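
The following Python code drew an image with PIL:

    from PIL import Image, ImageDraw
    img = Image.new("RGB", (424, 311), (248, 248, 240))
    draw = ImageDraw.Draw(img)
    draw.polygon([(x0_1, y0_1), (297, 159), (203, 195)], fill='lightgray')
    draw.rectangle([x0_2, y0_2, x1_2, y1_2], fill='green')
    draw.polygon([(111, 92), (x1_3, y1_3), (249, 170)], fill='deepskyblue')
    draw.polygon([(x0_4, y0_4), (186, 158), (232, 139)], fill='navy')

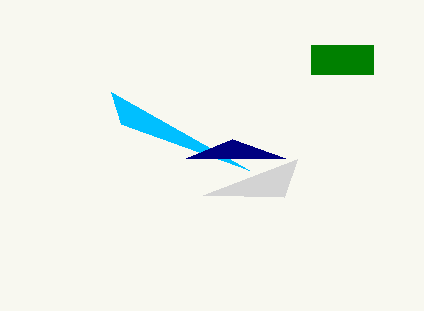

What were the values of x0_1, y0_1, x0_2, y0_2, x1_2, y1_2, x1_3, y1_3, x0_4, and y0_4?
x0_1 = 284
y0_1 = 197
x0_2 = 311
y0_2 = 45
x1_2 = 373
y1_2 = 74
x1_3 = 121
y1_3 = 124
x0_4 = 285
y0_4 = 158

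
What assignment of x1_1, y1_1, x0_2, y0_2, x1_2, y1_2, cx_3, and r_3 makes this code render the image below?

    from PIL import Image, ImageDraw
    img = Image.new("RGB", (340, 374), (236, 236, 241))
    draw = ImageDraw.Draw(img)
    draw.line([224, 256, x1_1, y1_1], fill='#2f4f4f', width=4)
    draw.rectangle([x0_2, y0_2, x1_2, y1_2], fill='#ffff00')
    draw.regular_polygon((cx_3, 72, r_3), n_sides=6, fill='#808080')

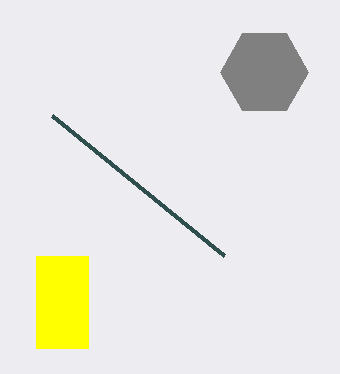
x1_1 = 52, y1_1 = 116, x0_2 = 36, y0_2 = 256, x1_2 = 88, y1_2 = 348, cx_3 = 264, r_3 = 44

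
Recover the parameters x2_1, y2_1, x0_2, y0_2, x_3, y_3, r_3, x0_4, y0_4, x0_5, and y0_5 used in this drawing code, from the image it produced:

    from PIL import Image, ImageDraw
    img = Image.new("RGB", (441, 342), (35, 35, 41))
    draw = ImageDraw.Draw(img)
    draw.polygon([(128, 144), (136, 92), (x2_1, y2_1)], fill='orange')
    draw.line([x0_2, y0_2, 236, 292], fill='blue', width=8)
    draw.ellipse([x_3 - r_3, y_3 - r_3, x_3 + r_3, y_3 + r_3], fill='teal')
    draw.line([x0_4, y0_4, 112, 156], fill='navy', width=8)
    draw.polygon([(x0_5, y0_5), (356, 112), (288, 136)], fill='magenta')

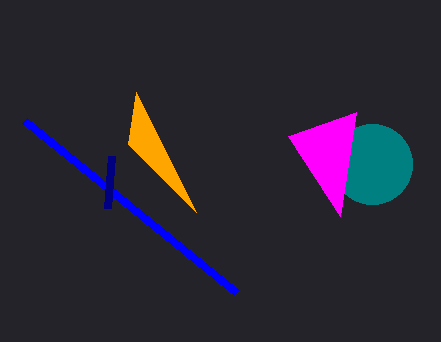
x2_1 = 196
y2_1 = 212
x0_2 = 24
y0_2 = 120
x_3 = 372
y_3 = 164
r_3 = 40
x0_4 = 108
y0_4 = 208
x0_5 = 340
y0_5 = 216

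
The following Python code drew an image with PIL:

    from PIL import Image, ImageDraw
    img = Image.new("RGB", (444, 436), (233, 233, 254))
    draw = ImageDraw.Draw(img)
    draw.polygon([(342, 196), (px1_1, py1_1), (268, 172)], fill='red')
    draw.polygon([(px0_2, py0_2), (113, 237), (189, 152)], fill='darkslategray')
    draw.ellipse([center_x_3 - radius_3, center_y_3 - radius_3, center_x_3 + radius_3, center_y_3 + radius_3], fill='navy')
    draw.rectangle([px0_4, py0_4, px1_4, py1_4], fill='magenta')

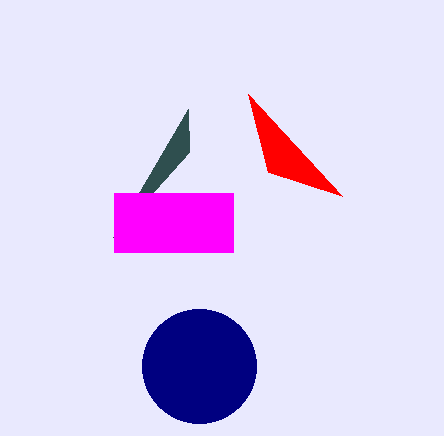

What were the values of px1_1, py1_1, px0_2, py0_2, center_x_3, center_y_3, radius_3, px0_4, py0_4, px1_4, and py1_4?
px1_1 = 248
py1_1 = 94
px0_2 = 188
py0_2 = 109
center_x_3 = 199
center_y_3 = 366
radius_3 = 57
px0_4 = 114
py0_4 = 193
px1_4 = 233
py1_4 = 252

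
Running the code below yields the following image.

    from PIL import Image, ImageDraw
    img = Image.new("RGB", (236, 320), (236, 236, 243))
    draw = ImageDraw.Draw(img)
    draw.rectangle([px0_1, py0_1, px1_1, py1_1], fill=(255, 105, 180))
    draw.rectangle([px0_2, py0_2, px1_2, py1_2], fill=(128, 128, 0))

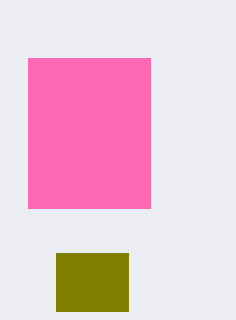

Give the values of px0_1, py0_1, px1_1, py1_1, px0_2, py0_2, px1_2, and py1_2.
px0_1 = 28; py0_1 = 58; px1_1 = 150; py1_1 = 208; px0_2 = 56; py0_2 = 253; px1_2 = 128; py1_2 = 311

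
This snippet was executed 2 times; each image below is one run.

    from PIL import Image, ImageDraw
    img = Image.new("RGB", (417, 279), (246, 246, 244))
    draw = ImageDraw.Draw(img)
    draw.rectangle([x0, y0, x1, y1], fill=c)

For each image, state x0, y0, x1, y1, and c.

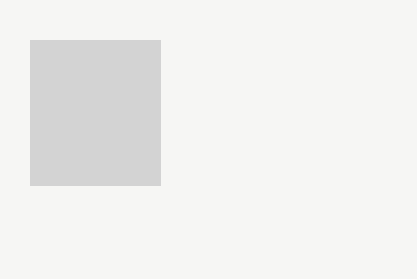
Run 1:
x0 = 30; y0 = 40; x1 = 160; y1 = 185; c = 'lightgray'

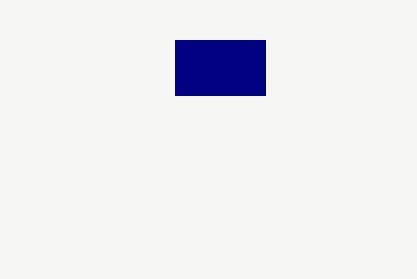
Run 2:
x0 = 175; y0 = 40; x1 = 265; y1 = 95; c = 'navy'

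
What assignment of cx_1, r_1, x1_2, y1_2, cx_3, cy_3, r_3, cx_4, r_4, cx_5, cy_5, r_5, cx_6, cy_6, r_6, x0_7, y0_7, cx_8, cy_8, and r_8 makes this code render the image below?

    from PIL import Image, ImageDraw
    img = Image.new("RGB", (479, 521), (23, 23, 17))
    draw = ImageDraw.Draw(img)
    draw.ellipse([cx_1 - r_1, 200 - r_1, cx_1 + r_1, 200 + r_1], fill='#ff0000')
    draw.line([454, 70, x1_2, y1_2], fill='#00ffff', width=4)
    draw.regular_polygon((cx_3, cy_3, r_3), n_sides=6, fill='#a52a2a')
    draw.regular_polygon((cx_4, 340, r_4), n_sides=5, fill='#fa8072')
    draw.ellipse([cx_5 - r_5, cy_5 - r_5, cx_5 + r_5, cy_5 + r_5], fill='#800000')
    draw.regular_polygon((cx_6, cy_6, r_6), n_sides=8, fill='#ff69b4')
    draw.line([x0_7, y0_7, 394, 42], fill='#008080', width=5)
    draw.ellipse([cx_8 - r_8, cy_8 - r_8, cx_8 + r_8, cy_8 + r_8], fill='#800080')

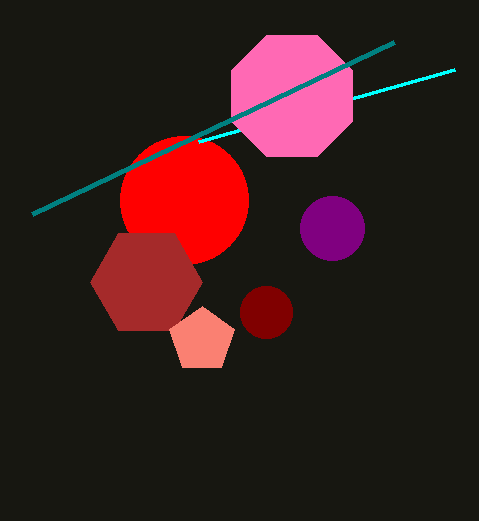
cx_1 = 184; r_1 = 64; x1_2 = 198; y1_2 = 142; cx_3 = 146; cy_3 = 282; r_3 = 56; cx_4 = 202; r_4 = 34; cx_5 = 266; cy_5 = 312; r_5 = 26; cx_6 = 292; cy_6 = 96; r_6 = 66; x0_7 = 32; y0_7 = 214; cx_8 = 332; cy_8 = 228; r_8 = 32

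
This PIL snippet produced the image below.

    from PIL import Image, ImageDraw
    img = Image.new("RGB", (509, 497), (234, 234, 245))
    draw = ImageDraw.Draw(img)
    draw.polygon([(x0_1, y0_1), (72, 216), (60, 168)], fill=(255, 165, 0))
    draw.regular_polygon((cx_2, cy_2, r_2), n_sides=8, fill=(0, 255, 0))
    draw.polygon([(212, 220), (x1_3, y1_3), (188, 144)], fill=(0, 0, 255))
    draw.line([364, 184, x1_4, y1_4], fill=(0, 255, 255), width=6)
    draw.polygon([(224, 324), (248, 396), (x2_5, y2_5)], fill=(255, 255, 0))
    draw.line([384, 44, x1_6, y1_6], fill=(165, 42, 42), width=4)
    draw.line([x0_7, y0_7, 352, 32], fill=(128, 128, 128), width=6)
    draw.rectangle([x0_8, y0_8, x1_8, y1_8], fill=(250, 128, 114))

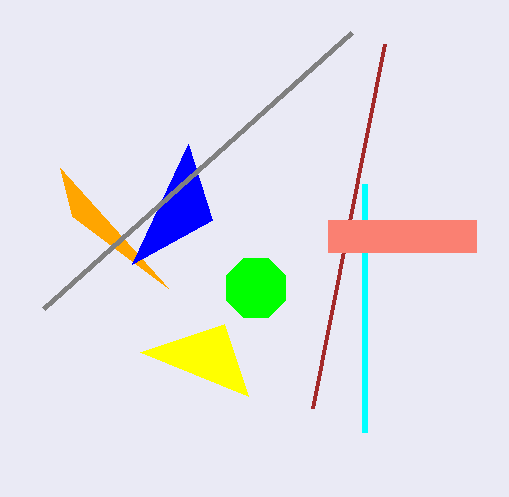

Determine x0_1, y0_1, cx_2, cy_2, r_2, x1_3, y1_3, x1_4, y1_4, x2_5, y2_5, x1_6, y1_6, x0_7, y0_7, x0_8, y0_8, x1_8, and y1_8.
x0_1 = 168
y0_1 = 288
cx_2 = 256
cy_2 = 288
r_2 = 32
x1_3 = 132
y1_3 = 264
x1_4 = 364
y1_4 = 432
x2_5 = 140
y2_5 = 352
x1_6 = 312
y1_6 = 408
x0_7 = 44
y0_7 = 308
x0_8 = 328
y0_8 = 220
x1_8 = 476
y1_8 = 252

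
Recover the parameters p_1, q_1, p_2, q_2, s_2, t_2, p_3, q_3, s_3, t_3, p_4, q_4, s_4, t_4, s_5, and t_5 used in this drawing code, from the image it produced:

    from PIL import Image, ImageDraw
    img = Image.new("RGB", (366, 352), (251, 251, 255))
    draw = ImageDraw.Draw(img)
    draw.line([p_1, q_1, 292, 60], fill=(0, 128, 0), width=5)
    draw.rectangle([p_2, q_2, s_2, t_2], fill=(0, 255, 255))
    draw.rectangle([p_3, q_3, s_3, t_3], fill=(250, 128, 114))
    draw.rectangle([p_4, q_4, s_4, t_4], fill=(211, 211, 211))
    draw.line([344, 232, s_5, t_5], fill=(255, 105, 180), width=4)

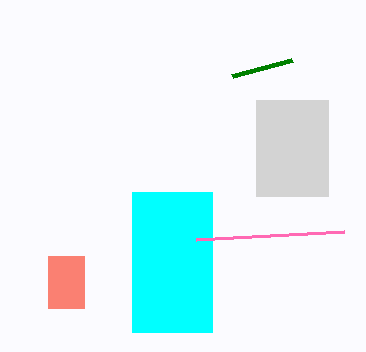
p_1 = 232
q_1 = 76
p_2 = 132
q_2 = 192
s_2 = 212
t_2 = 332
p_3 = 48
q_3 = 256
s_3 = 84
t_3 = 308
p_4 = 256
q_4 = 100
s_4 = 328
t_4 = 196
s_5 = 196
t_5 = 240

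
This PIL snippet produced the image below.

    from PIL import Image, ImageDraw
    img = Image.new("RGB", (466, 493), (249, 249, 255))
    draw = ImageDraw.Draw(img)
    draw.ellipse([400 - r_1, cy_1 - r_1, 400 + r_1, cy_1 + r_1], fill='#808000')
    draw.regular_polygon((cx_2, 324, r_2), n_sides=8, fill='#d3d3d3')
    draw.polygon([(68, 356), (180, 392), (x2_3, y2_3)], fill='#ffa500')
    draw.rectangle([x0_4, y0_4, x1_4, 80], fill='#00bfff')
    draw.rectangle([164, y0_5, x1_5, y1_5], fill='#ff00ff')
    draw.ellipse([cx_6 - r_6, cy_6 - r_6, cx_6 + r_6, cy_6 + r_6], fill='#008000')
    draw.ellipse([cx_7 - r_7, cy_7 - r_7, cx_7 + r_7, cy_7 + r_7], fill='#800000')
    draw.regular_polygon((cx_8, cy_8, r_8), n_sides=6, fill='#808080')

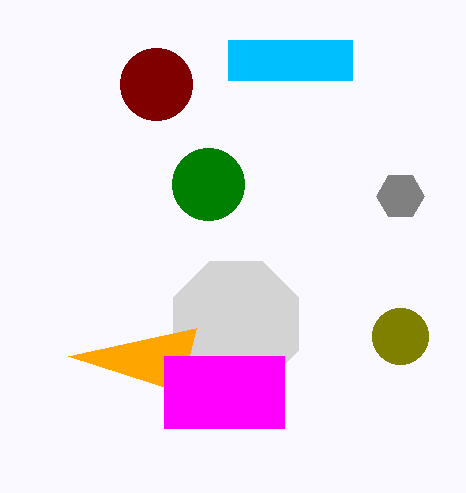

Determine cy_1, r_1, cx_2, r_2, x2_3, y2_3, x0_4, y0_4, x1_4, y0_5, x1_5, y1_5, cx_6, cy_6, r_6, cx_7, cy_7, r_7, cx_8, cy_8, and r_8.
cy_1 = 336
r_1 = 28
cx_2 = 236
r_2 = 68
x2_3 = 196
y2_3 = 328
x0_4 = 228
y0_4 = 40
x1_4 = 352
y0_5 = 356
x1_5 = 284
y1_5 = 428
cx_6 = 208
cy_6 = 184
r_6 = 36
cx_7 = 156
cy_7 = 84
r_7 = 36
cx_8 = 400
cy_8 = 196
r_8 = 24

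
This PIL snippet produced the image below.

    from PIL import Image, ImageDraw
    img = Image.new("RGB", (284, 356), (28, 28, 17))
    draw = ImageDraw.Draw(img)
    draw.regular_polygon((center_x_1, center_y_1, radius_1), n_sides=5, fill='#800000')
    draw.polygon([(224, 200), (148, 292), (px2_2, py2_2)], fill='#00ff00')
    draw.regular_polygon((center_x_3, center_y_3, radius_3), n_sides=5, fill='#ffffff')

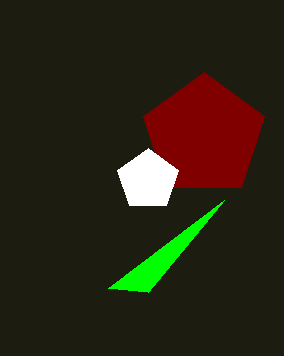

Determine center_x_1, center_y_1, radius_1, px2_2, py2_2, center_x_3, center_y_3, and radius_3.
center_x_1 = 204, center_y_1 = 136, radius_1 = 64, px2_2 = 108, py2_2 = 288, center_x_3 = 148, center_y_3 = 180, radius_3 = 32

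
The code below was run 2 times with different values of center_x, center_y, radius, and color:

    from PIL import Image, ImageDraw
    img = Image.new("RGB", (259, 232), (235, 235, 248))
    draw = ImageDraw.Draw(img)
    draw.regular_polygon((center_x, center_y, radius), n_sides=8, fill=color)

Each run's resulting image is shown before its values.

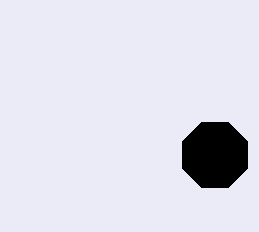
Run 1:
center_x = 215; center_y = 155; radius = 35; color = 'black'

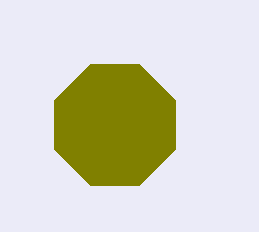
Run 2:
center_x = 115; center_y = 125; radius = 65; color = 'olive'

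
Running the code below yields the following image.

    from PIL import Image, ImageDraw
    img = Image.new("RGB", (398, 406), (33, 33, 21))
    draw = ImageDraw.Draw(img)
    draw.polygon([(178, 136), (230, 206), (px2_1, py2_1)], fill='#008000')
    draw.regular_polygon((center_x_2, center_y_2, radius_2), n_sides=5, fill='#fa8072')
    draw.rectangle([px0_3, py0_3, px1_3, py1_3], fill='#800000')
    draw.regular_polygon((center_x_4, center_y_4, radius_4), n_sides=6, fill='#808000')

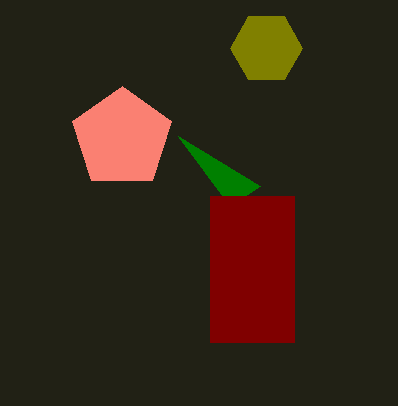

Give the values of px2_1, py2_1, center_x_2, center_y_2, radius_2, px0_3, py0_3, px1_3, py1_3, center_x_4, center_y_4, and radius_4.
px2_1 = 260
py2_1 = 186
center_x_2 = 122
center_y_2 = 138
radius_2 = 52
px0_3 = 210
py0_3 = 196
px1_3 = 294
py1_3 = 342
center_x_4 = 266
center_y_4 = 48
radius_4 = 36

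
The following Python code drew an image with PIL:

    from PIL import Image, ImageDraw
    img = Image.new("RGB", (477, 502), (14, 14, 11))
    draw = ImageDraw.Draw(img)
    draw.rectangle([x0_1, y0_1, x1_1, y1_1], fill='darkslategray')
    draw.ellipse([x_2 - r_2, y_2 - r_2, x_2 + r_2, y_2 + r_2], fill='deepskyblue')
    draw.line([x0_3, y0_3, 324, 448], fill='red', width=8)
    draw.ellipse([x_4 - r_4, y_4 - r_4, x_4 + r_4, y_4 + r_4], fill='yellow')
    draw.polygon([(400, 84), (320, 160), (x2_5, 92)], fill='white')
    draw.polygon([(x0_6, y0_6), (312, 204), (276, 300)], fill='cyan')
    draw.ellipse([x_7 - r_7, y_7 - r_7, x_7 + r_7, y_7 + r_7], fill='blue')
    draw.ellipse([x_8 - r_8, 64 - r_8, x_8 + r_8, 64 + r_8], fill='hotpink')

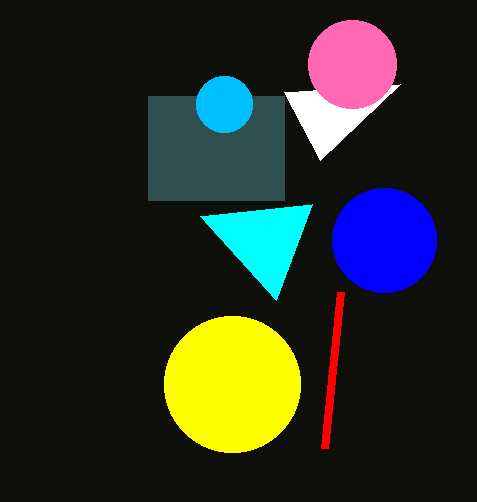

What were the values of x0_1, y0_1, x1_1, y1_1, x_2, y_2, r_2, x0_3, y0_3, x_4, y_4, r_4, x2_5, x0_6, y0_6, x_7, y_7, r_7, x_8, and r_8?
x0_1 = 148
y0_1 = 96
x1_1 = 284
y1_1 = 200
x_2 = 224
y_2 = 104
r_2 = 28
x0_3 = 340
y0_3 = 292
x_4 = 232
y_4 = 384
r_4 = 68
x2_5 = 284
x0_6 = 200
y0_6 = 216
x_7 = 384
y_7 = 240
r_7 = 52
x_8 = 352
r_8 = 44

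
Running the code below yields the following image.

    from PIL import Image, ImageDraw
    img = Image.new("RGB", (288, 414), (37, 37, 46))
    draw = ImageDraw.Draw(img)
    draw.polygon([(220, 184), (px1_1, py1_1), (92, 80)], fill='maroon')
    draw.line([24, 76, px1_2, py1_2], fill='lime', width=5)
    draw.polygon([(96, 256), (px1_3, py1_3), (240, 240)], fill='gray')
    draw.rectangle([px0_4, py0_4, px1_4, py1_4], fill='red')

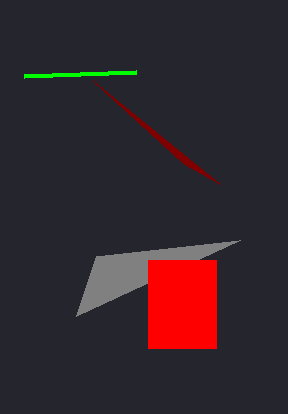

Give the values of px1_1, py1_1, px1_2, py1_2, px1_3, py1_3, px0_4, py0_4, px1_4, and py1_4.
px1_1 = 184, py1_1 = 164, px1_2 = 136, py1_2 = 72, px1_3 = 76, py1_3 = 316, px0_4 = 148, py0_4 = 260, px1_4 = 216, py1_4 = 348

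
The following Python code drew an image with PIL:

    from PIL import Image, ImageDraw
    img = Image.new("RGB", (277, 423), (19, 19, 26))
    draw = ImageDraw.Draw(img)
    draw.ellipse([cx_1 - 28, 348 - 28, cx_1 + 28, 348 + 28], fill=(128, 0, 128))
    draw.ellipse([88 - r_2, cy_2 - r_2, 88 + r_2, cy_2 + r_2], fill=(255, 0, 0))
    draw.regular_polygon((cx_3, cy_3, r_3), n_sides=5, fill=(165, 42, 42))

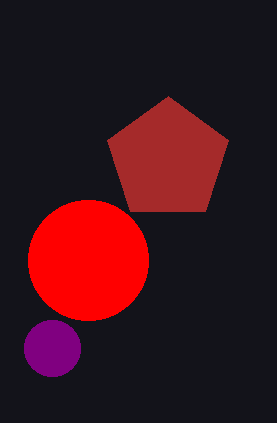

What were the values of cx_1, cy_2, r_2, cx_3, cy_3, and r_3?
cx_1 = 52, cy_2 = 260, r_2 = 60, cx_3 = 168, cy_3 = 160, r_3 = 64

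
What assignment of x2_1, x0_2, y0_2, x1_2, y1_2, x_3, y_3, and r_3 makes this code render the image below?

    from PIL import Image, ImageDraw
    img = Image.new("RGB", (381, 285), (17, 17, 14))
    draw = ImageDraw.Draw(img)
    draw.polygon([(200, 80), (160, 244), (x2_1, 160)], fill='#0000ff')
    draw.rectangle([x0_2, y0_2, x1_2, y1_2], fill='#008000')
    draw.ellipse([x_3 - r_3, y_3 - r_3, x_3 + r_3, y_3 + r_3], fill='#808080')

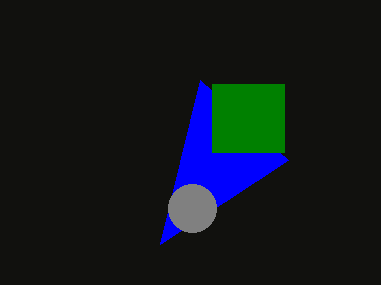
x2_1 = 288
x0_2 = 212
y0_2 = 84
x1_2 = 284
y1_2 = 152
x_3 = 192
y_3 = 208
r_3 = 24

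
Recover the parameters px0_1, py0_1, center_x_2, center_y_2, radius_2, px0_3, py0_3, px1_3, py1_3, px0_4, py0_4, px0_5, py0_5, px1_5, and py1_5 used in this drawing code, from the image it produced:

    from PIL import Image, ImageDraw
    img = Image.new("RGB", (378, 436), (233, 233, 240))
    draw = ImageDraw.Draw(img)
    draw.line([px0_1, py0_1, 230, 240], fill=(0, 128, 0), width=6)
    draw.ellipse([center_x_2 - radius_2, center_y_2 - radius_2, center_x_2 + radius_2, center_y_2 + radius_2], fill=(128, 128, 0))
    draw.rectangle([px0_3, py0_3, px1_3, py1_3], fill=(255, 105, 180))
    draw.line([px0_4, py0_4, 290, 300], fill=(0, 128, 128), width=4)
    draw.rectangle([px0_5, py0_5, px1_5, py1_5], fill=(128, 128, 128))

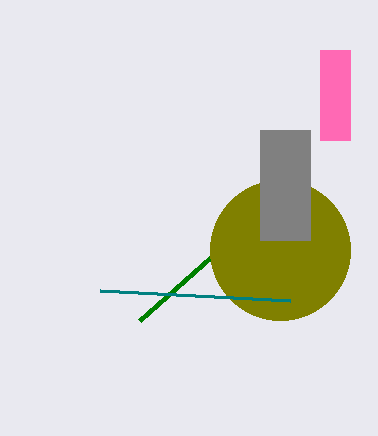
px0_1 = 140
py0_1 = 320
center_x_2 = 280
center_y_2 = 250
radius_2 = 70
px0_3 = 320
py0_3 = 50
px1_3 = 350
py1_3 = 140
px0_4 = 100
py0_4 = 290
px0_5 = 260
py0_5 = 130
px1_5 = 310
py1_5 = 240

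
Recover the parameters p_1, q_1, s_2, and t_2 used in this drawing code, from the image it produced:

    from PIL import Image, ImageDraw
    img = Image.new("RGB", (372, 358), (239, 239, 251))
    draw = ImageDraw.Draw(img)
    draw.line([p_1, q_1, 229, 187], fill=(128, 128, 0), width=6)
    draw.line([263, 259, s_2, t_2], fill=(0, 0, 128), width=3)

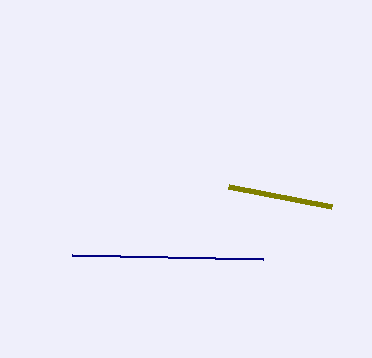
p_1 = 332
q_1 = 207
s_2 = 72
t_2 = 255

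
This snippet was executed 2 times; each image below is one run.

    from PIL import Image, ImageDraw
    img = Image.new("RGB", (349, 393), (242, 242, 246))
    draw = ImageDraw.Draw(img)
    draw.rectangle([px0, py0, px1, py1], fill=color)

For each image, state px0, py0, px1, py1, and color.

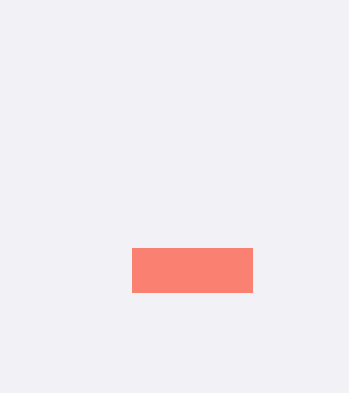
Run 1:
px0 = 132; py0 = 248; px1 = 252; py1 = 292; color = 'salmon'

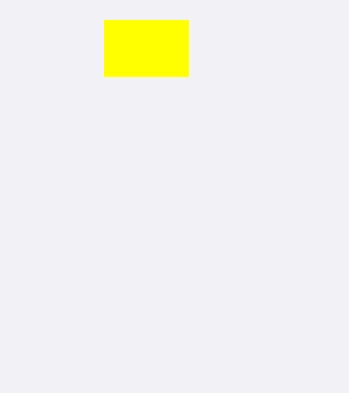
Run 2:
px0 = 104; py0 = 20; px1 = 188; py1 = 76; color = 'yellow'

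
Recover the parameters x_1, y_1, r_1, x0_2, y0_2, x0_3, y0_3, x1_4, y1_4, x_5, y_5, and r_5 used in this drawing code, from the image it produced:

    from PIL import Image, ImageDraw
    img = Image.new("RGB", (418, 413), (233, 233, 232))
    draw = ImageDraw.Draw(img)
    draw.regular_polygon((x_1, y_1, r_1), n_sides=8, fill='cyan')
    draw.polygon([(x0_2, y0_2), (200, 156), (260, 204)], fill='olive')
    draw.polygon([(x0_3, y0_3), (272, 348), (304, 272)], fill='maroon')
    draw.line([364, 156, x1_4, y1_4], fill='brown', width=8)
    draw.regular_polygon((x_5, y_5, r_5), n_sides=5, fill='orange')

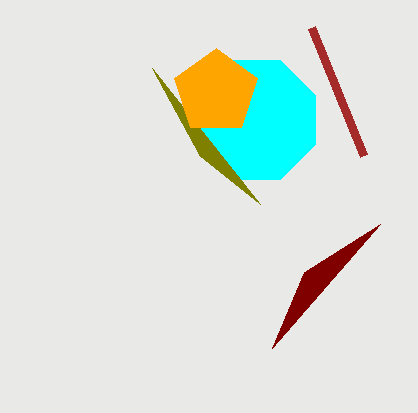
x_1 = 256, y_1 = 120, r_1 = 64, x0_2 = 152, y0_2 = 68, x0_3 = 380, y0_3 = 224, x1_4 = 312, y1_4 = 28, x_5 = 216, y_5 = 92, r_5 = 44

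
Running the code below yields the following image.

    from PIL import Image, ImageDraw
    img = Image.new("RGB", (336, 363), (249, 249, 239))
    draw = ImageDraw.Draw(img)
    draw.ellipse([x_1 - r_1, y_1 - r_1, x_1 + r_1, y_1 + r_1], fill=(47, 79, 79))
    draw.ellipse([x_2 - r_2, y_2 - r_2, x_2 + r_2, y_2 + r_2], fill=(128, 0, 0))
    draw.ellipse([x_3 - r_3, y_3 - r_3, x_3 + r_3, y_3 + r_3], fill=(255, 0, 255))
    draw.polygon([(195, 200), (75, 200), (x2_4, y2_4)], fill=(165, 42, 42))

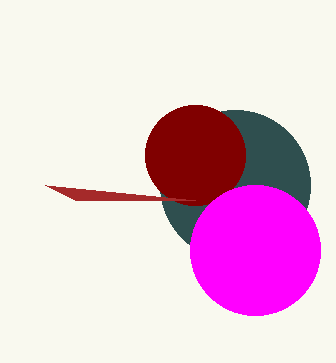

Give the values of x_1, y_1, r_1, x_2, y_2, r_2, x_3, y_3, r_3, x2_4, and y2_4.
x_1 = 235, y_1 = 185, r_1 = 75, x_2 = 195, y_2 = 155, r_2 = 50, x_3 = 255, y_3 = 250, r_3 = 65, x2_4 = 45, y2_4 = 185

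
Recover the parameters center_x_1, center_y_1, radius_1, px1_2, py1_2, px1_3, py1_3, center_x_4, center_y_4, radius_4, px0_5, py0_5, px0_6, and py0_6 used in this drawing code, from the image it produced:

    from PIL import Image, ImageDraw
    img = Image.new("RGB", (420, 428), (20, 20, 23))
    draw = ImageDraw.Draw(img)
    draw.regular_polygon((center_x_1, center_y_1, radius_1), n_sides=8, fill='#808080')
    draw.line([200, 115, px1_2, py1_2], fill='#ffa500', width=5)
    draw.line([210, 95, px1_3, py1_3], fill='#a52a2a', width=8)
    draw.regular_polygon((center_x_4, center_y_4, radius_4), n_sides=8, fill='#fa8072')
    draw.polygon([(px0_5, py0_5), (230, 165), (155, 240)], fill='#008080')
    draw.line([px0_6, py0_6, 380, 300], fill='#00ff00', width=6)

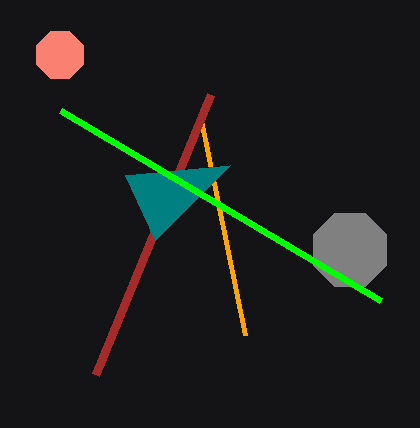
center_x_1 = 350; center_y_1 = 250; radius_1 = 40; px1_2 = 245; py1_2 = 335; px1_3 = 95; py1_3 = 375; center_x_4 = 60; center_y_4 = 55; radius_4 = 25; px0_5 = 125; py0_5 = 175; px0_6 = 60; py0_6 = 110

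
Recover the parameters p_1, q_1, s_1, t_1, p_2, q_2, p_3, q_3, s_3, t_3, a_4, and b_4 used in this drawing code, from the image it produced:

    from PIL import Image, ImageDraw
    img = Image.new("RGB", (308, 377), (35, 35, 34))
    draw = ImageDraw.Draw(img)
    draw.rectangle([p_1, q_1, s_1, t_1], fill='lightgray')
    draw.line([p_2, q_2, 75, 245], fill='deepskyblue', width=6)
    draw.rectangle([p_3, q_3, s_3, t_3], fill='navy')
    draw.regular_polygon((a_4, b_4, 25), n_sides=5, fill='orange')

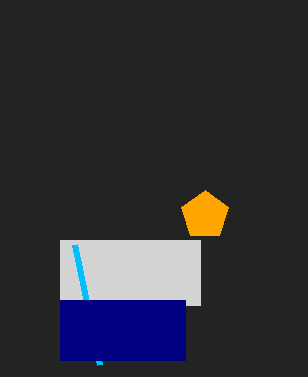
p_1 = 60; q_1 = 240; s_1 = 200; t_1 = 305; p_2 = 100; q_2 = 365; p_3 = 60; q_3 = 300; s_3 = 185; t_3 = 360; a_4 = 205; b_4 = 215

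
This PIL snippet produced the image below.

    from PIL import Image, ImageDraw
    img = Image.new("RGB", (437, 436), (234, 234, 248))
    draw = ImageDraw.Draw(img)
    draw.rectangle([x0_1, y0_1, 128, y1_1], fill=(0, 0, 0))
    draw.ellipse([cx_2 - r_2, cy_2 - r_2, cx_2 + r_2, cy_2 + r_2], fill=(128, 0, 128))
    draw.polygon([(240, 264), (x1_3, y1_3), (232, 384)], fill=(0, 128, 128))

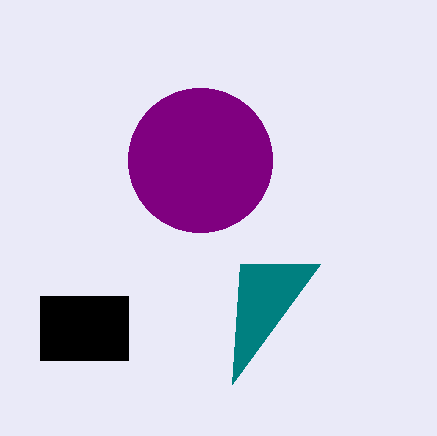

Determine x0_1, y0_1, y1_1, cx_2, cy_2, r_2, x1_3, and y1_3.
x0_1 = 40
y0_1 = 296
y1_1 = 360
cx_2 = 200
cy_2 = 160
r_2 = 72
x1_3 = 320
y1_3 = 264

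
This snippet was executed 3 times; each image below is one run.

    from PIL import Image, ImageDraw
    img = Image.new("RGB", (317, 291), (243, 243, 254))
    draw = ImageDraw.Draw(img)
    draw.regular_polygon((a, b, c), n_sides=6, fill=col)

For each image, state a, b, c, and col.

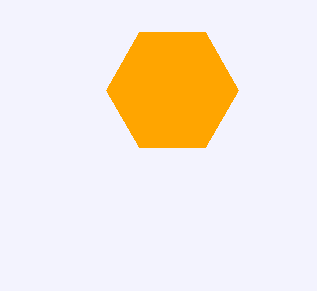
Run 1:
a = 172, b = 90, c = 66, col = 'orange'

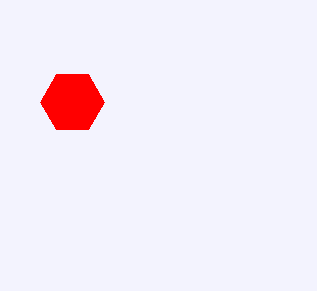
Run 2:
a = 72; b = 102; c = 32; col = 'red'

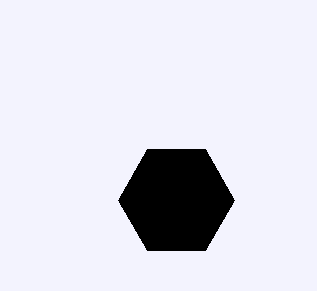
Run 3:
a = 176, b = 200, c = 58, col = 'black'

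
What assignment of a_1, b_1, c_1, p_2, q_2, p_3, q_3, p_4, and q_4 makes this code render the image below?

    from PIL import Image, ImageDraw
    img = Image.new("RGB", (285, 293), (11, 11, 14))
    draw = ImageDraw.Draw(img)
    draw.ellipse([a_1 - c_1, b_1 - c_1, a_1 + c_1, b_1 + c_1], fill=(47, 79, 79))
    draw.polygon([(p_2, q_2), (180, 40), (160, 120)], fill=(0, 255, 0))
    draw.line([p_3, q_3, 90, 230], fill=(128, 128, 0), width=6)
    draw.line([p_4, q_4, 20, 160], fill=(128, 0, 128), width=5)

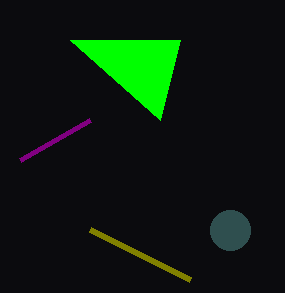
a_1 = 230, b_1 = 230, c_1 = 20, p_2 = 70, q_2 = 40, p_3 = 190, q_3 = 280, p_4 = 90, q_4 = 120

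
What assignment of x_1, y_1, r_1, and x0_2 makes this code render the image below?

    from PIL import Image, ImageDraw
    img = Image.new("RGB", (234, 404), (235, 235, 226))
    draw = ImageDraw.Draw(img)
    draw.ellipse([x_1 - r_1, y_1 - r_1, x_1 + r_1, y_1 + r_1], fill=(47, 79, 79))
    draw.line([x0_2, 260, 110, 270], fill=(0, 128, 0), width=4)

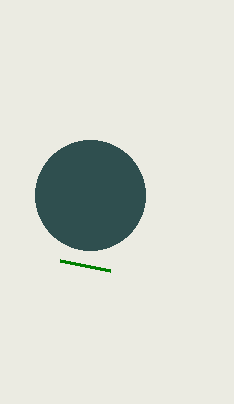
x_1 = 90; y_1 = 195; r_1 = 55; x0_2 = 60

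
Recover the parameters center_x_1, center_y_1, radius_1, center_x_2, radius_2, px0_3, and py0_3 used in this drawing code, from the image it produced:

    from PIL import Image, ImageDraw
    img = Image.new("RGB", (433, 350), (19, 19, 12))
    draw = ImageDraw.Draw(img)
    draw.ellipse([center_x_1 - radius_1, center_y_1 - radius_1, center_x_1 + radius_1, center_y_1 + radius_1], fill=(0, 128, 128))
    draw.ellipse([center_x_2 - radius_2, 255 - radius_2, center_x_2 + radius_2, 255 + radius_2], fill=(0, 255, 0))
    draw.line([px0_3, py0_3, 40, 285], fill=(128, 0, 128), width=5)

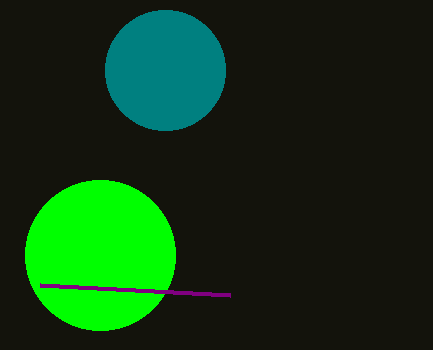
center_x_1 = 165; center_y_1 = 70; radius_1 = 60; center_x_2 = 100; radius_2 = 75; px0_3 = 230; py0_3 = 295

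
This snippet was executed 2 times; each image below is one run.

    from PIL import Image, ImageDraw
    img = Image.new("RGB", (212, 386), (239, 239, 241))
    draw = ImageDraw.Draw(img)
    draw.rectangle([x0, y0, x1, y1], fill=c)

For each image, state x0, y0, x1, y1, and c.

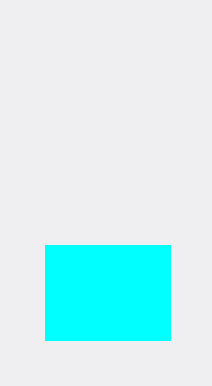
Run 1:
x0 = 45; y0 = 245; x1 = 170; y1 = 340; c = 'cyan'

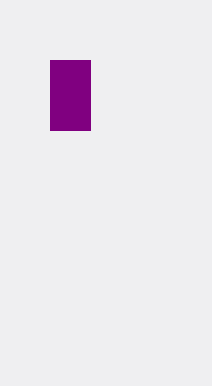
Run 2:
x0 = 50; y0 = 60; x1 = 90; y1 = 130; c = 'purple'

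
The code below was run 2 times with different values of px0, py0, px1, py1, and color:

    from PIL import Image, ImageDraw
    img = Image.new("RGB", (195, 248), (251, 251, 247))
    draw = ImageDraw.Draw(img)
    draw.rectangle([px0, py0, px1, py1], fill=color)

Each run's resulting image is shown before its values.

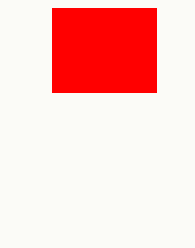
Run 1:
px0 = 52; py0 = 8; px1 = 156; py1 = 92; color = 'red'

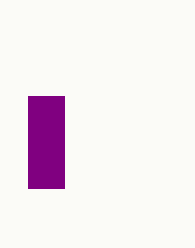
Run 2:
px0 = 28
py0 = 96
px1 = 64
py1 = 188
color = 'purple'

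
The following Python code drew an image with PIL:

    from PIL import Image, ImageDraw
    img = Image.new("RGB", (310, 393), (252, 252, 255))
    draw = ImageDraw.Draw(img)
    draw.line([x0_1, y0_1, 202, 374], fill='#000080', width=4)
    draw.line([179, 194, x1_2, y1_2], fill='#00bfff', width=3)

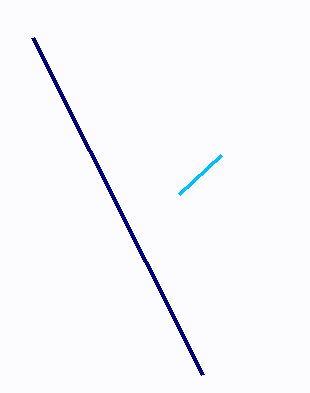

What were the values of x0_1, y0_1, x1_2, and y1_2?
x0_1 = 32
y0_1 = 37
x1_2 = 221
y1_2 = 155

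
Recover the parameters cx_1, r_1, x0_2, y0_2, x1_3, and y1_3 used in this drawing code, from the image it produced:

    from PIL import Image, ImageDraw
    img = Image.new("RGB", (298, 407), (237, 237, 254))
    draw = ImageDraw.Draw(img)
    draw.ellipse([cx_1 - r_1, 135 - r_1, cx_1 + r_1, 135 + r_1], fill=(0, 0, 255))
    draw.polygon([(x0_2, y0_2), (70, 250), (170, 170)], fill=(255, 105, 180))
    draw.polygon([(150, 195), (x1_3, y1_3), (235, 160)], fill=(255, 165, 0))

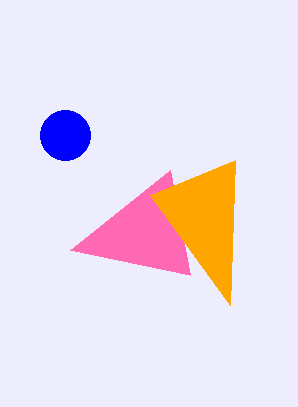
cx_1 = 65
r_1 = 25
x0_2 = 190
y0_2 = 275
x1_3 = 230
y1_3 = 305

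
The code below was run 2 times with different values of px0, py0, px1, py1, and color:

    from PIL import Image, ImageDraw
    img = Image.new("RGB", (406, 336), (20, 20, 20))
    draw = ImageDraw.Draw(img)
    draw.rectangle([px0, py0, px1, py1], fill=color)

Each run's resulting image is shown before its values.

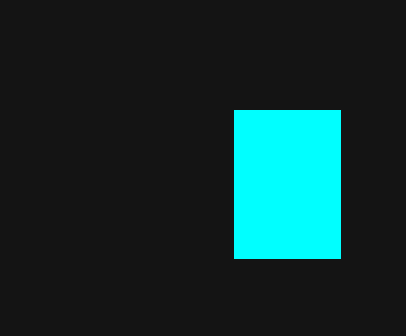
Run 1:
px0 = 234; py0 = 110; px1 = 340; py1 = 258; color = 'cyan'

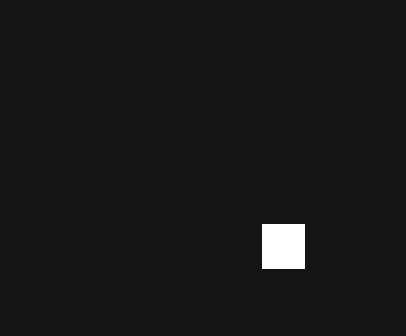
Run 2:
px0 = 262; py0 = 224; px1 = 304; py1 = 268; color = 'white'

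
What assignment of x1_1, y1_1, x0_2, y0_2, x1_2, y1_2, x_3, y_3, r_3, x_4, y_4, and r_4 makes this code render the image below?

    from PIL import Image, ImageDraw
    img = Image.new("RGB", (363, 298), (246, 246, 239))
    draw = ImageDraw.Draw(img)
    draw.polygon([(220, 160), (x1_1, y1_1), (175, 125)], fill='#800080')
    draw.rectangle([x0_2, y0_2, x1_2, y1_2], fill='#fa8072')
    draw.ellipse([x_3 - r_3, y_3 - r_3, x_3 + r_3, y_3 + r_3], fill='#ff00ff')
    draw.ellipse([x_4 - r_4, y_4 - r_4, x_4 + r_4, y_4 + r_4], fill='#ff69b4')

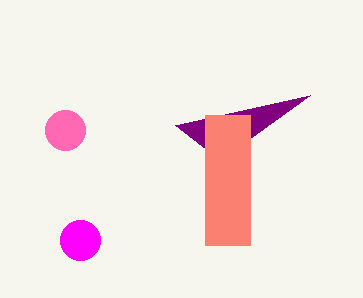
x1_1 = 310, y1_1 = 95, x0_2 = 205, y0_2 = 115, x1_2 = 250, y1_2 = 245, x_3 = 80, y_3 = 240, r_3 = 20, x_4 = 65, y_4 = 130, r_4 = 20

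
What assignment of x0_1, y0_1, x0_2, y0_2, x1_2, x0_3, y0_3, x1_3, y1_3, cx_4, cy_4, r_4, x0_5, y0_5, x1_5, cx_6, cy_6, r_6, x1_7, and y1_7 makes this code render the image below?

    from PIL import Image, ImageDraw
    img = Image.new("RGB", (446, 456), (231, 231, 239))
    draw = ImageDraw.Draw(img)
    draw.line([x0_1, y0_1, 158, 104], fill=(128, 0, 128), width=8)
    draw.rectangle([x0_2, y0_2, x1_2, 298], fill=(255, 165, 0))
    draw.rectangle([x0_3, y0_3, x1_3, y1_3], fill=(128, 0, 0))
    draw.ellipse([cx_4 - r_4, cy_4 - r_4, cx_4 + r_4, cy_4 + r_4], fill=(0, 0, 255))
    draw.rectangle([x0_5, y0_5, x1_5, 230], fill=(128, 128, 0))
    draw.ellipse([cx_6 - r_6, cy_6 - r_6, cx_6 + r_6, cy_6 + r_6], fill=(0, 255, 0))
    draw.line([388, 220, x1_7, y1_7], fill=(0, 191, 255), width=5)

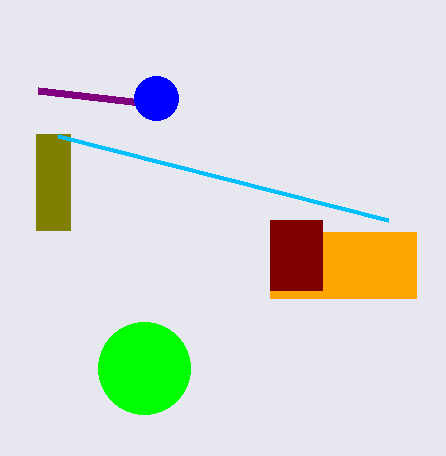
x0_1 = 38; y0_1 = 90; x0_2 = 270; y0_2 = 232; x1_2 = 416; x0_3 = 270; y0_3 = 220; x1_3 = 322; y1_3 = 290; cx_4 = 156; cy_4 = 98; r_4 = 22; x0_5 = 36; y0_5 = 134; x1_5 = 70; cx_6 = 144; cy_6 = 368; r_6 = 46; x1_7 = 58; y1_7 = 136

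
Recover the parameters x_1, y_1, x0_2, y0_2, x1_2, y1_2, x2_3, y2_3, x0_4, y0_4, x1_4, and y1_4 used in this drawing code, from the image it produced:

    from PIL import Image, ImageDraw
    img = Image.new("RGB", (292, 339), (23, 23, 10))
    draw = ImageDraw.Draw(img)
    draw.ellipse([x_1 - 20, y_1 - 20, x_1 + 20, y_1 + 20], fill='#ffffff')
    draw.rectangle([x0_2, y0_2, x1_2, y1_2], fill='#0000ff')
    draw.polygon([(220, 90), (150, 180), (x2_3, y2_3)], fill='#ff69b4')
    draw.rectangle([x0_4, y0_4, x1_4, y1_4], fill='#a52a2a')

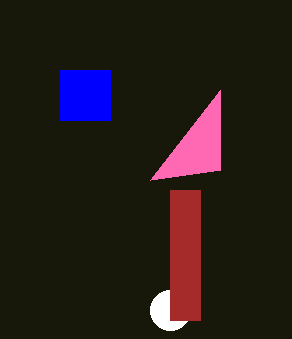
x_1 = 170
y_1 = 310
x0_2 = 60
y0_2 = 70
x1_2 = 110
y1_2 = 120
x2_3 = 220
y2_3 = 170
x0_4 = 170
y0_4 = 190
x1_4 = 200
y1_4 = 320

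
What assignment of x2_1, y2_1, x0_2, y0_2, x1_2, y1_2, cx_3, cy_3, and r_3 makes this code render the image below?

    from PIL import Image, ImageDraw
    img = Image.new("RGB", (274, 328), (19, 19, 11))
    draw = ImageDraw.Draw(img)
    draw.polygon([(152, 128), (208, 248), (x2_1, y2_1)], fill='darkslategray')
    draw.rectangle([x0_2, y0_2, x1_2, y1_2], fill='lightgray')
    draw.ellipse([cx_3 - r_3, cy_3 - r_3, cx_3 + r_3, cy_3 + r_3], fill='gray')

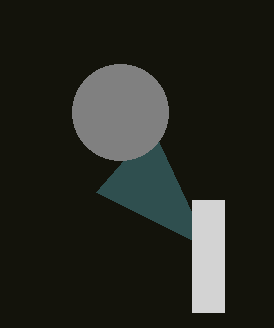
x2_1 = 96; y2_1 = 192; x0_2 = 192; y0_2 = 200; x1_2 = 224; y1_2 = 312; cx_3 = 120; cy_3 = 112; r_3 = 48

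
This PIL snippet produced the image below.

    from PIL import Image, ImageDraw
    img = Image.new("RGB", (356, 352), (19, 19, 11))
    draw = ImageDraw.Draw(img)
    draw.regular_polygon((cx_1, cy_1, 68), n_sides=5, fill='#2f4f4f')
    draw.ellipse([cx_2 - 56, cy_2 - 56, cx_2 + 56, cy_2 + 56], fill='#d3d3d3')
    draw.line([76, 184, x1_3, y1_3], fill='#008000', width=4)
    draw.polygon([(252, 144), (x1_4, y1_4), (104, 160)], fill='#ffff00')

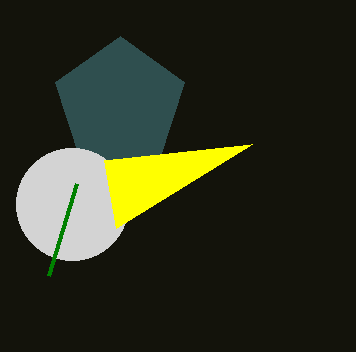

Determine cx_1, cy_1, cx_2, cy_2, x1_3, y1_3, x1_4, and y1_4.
cx_1 = 120
cy_1 = 104
cx_2 = 72
cy_2 = 204
x1_3 = 48
y1_3 = 276
x1_4 = 116
y1_4 = 228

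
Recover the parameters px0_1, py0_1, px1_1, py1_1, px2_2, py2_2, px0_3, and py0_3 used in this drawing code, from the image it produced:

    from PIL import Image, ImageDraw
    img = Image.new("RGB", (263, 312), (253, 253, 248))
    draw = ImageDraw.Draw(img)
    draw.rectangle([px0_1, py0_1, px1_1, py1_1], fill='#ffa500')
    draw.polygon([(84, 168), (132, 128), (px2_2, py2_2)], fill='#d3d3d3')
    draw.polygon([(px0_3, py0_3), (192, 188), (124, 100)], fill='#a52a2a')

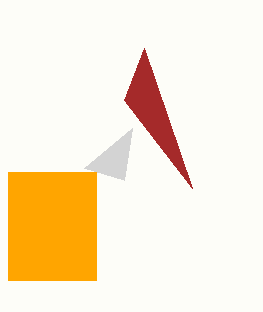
px0_1 = 8, py0_1 = 172, px1_1 = 96, py1_1 = 280, px2_2 = 124, py2_2 = 180, px0_3 = 144, py0_3 = 48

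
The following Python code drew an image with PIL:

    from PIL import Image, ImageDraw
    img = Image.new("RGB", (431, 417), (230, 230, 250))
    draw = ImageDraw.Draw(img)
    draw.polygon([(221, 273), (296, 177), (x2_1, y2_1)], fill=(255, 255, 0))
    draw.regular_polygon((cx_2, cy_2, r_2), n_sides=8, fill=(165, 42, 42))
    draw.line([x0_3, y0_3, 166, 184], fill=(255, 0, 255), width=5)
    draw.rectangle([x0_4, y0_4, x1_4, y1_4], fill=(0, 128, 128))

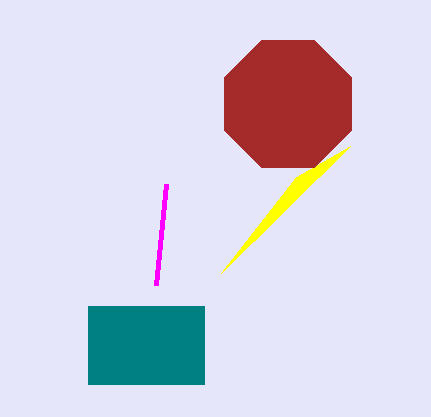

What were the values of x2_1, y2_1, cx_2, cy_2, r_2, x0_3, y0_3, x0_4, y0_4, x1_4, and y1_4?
x2_1 = 350
y2_1 = 146
cx_2 = 288
cy_2 = 104
r_2 = 69
x0_3 = 156
y0_3 = 285
x0_4 = 88
y0_4 = 306
x1_4 = 204
y1_4 = 384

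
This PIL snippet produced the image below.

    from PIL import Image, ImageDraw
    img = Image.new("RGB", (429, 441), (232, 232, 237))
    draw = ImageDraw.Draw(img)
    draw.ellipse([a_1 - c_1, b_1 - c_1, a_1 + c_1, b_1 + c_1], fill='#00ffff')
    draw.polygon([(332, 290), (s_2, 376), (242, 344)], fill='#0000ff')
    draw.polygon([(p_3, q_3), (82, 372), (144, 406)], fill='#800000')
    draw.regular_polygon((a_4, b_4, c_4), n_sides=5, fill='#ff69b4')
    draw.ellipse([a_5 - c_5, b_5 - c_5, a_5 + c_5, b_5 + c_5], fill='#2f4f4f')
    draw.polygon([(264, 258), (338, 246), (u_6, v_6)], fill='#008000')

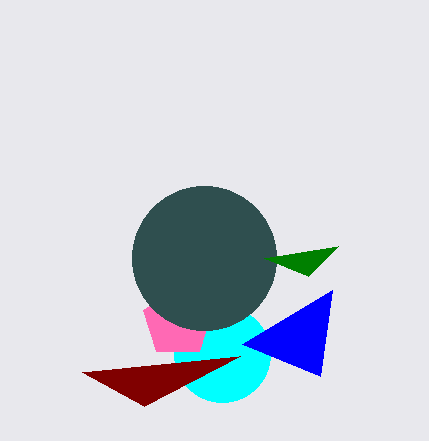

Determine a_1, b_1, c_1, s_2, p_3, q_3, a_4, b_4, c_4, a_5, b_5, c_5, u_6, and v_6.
a_1 = 222; b_1 = 354; c_1 = 48; s_2 = 320; p_3 = 240; q_3 = 356; a_4 = 178; b_4 = 322; c_4 = 36; a_5 = 204; b_5 = 258; c_5 = 72; u_6 = 308; v_6 = 276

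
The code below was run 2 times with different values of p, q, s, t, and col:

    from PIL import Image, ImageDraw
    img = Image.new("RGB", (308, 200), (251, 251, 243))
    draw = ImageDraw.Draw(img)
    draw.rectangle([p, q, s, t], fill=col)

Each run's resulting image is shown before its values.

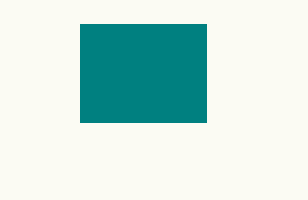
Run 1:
p = 80
q = 24
s = 206
t = 122
col = 'teal'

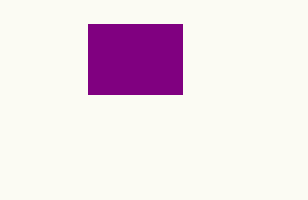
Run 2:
p = 88; q = 24; s = 182; t = 94; col = 'purple'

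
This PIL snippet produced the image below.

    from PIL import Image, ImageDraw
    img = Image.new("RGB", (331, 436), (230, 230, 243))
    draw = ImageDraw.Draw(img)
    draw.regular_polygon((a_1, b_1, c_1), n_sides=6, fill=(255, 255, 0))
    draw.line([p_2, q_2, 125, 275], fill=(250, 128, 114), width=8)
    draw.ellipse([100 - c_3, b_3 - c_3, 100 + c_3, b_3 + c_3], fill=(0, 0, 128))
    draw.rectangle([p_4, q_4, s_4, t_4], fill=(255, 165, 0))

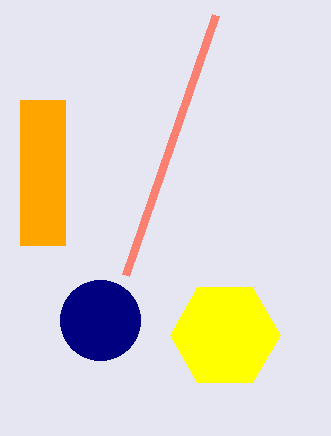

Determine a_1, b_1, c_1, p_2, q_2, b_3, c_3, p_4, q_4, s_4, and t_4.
a_1 = 225
b_1 = 335
c_1 = 55
p_2 = 215
q_2 = 15
b_3 = 320
c_3 = 40
p_4 = 20
q_4 = 100
s_4 = 65
t_4 = 245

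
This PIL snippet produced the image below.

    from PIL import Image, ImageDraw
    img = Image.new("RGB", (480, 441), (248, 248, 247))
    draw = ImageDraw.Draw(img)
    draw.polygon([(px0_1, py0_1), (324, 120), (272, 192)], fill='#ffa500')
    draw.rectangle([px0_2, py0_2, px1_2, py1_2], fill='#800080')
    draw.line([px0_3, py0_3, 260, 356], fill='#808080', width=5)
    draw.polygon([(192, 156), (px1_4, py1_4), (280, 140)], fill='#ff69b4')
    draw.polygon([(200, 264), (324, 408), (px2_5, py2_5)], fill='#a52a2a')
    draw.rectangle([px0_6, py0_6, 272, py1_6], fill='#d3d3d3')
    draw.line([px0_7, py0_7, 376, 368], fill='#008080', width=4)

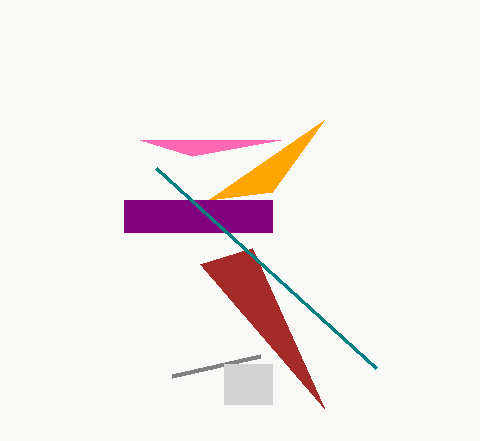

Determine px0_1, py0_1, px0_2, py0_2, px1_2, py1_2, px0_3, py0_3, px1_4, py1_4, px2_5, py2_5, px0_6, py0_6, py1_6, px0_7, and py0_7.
px0_1 = 208, py0_1 = 200, px0_2 = 124, py0_2 = 200, px1_2 = 272, py1_2 = 232, px0_3 = 172, py0_3 = 376, px1_4 = 140, py1_4 = 140, px2_5 = 252, py2_5 = 248, px0_6 = 224, py0_6 = 364, py1_6 = 404, px0_7 = 156, py0_7 = 168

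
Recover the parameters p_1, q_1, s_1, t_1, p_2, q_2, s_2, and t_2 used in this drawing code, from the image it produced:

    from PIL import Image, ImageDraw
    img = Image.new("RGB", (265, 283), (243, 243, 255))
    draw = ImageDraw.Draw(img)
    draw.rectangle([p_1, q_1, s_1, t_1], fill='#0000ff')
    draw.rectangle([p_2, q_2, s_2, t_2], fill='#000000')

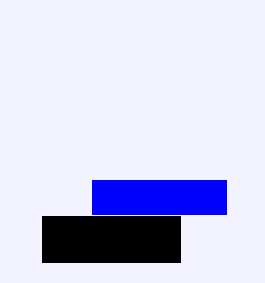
p_1 = 92; q_1 = 180; s_1 = 226; t_1 = 214; p_2 = 42; q_2 = 216; s_2 = 180; t_2 = 262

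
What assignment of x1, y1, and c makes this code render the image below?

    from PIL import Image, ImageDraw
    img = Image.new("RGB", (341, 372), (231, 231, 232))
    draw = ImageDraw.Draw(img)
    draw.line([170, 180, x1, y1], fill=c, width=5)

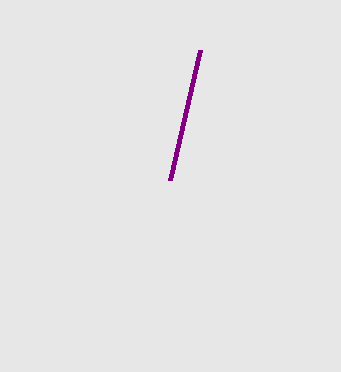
x1 = 200, y1 = 50, c = 'purple'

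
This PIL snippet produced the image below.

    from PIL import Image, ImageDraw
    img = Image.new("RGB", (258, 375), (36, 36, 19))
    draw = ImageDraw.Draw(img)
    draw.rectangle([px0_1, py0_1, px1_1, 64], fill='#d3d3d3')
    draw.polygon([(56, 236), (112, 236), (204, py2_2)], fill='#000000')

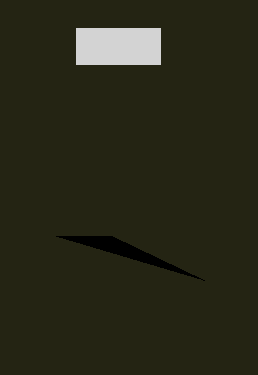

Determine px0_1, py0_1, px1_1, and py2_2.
px0_1 = 76
py0_1 = 28
px1_1 = 160
py2_2 = 280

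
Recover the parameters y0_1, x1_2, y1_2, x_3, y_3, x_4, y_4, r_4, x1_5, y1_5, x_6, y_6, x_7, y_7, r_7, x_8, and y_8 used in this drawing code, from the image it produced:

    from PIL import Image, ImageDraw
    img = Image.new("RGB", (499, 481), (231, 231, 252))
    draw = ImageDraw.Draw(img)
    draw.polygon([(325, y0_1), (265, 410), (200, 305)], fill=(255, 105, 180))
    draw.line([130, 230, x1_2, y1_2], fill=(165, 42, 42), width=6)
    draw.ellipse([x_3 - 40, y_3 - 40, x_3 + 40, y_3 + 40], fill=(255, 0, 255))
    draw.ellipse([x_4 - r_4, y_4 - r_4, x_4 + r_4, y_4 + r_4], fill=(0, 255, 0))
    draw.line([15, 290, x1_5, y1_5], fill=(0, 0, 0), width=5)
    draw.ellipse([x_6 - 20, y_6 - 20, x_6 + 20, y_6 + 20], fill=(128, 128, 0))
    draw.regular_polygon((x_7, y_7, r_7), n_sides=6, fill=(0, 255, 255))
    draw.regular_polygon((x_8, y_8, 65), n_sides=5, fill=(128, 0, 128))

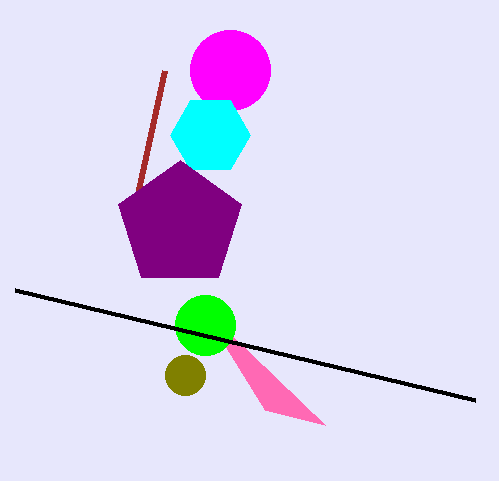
y0_1 = 425, x1_2 = 165, y1_2 = 70, x_3 = 230, y_3 = 70, x_4 = 205, y_4 = 325, r_4 = 30, x1_5 = 475, y1_5 = 400, x_6 = 185, y_6 = 375, x_7 = 210, y_7 = 135, r_7 = 40, x_8 = 180, y_8 = 225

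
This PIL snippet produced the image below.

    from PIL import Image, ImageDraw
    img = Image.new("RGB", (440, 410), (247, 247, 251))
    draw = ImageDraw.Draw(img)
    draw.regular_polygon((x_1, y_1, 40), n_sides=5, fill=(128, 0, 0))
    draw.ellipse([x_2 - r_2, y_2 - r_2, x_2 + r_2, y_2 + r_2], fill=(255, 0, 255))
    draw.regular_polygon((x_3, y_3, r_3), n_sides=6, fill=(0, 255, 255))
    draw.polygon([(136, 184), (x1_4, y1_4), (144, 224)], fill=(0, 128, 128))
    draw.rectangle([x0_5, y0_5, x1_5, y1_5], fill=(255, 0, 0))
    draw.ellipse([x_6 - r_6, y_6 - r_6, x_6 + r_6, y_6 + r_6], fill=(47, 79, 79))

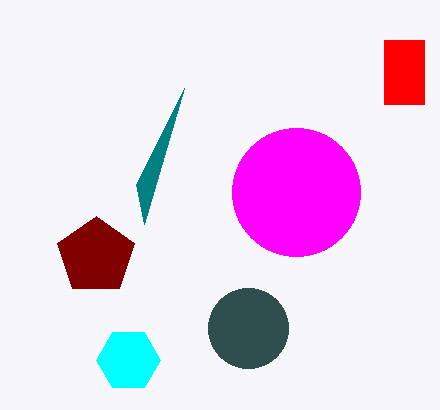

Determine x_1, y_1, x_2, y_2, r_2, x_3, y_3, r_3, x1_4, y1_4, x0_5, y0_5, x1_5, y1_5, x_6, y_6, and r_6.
x_1 = 96; y_1 = 256; x_2 = 296; y_2 = 192; r_2 = 64; x_3 = 128; y_3 = 360; r_3 = 32; x1_4 = 184; y1_4 = 88; x0_5 = 384; y0_5 = 40; x1_5 = 424; y1_5 = 104; x_6 = 248; y_6 = 328; r_6 = 40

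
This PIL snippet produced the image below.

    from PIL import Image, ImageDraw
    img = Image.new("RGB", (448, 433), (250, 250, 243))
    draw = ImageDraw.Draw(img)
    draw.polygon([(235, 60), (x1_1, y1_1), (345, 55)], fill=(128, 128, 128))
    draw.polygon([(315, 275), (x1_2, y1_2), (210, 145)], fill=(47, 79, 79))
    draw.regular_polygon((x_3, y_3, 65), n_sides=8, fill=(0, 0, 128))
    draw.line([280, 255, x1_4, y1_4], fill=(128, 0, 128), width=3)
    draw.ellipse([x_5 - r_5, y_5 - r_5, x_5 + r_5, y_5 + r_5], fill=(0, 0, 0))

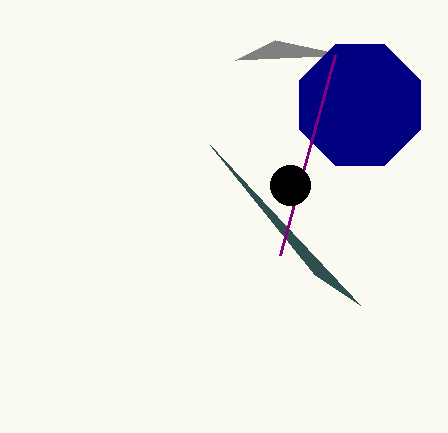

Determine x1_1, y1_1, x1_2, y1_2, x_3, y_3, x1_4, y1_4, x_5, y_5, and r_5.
x1_1 = 275
y1_1 = 40
x1_2 = 360
y1_2 = 305
x_3 = 360
y_3 = 105
x1_4 = 335
y1_4 = 55
x_5 = 290
y_5 = 185
r_5 = 20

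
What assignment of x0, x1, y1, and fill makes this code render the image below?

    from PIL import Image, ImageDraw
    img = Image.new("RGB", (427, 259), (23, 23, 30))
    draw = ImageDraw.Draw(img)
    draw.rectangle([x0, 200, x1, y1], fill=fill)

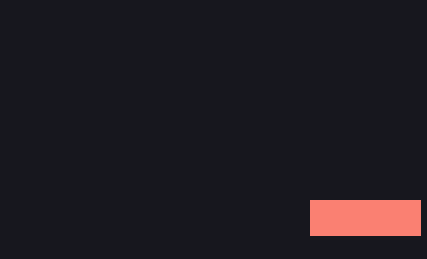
x0 = 310; x1 = 420; y1 = 235; fill = 'salmon'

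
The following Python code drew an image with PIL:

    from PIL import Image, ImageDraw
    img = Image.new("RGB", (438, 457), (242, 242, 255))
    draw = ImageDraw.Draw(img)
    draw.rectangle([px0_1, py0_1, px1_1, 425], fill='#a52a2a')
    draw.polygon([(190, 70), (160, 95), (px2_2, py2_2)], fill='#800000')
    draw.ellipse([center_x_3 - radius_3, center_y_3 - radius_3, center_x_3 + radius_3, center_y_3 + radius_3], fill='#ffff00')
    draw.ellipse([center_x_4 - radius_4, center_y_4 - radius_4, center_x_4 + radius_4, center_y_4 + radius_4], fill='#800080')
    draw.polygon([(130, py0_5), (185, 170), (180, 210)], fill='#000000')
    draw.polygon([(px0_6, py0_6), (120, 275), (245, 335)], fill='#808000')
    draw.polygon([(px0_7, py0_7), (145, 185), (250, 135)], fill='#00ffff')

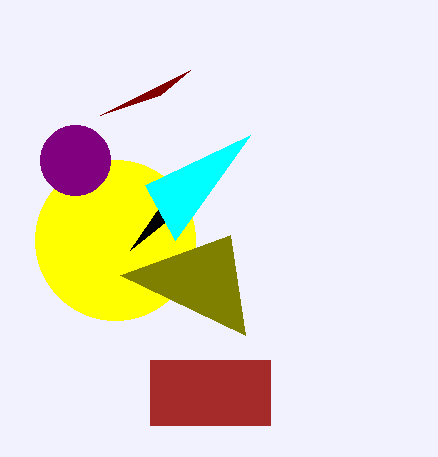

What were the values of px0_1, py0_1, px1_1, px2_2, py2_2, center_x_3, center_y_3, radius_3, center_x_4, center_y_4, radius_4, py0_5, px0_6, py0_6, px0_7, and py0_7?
px0_1 = 150; py0_1 = 360; px1_1 = 270; px2_2 = 100; py2_2 = 115; center_x_3 = 115; center_y_3 = 240; radius_3 = 80; center_x_4 = 75; center_y_4 = 160; radius_4 = 35; py0_5 = 250; px0_6 = 230; py0_6 = 235; px0_7 = 175; py0_7 = 240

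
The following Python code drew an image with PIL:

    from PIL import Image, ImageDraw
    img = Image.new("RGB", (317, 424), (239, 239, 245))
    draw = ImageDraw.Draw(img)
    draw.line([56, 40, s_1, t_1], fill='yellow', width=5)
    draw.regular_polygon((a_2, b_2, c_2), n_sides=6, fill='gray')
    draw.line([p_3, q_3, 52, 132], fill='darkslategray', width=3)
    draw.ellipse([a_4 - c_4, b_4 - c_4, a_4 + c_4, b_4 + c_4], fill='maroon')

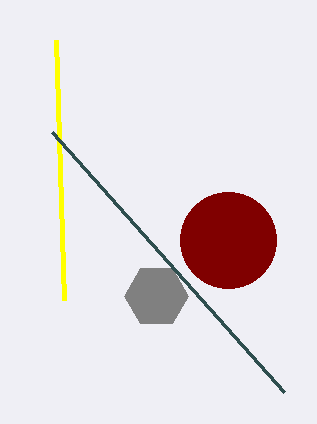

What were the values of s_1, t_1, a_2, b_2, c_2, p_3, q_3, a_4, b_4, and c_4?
s_1 = 64
t_1 = 300
a_2 = 156
b_2 = 296
c_2 = 32
p_3 = 284
q_3 = 392
a_4 = 228
b_4 = 240
c_4 = 48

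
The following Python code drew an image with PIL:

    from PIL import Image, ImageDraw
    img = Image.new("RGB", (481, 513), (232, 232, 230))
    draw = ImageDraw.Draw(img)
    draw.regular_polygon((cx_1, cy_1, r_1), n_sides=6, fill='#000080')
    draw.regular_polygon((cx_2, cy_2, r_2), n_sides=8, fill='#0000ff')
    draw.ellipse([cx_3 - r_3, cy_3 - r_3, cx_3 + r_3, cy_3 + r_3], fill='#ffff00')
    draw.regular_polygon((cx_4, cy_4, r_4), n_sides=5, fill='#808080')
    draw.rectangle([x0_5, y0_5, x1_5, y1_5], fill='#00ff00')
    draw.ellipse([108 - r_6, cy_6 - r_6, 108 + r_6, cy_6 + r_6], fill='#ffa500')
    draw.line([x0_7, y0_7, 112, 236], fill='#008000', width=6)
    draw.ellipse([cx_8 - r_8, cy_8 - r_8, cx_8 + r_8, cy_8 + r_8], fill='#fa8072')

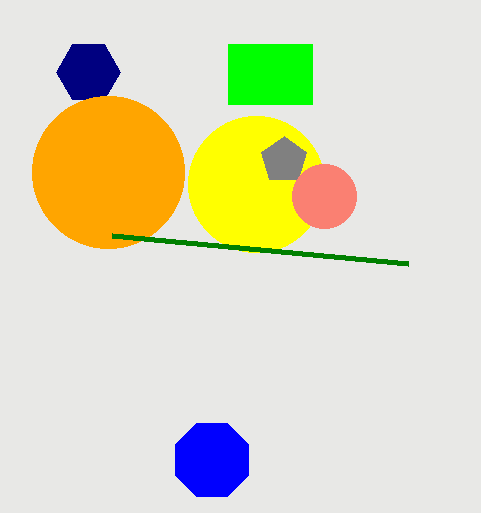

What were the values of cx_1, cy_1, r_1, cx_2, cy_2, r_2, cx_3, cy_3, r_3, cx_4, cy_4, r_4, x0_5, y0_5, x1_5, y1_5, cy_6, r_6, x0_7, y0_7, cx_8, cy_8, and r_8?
cx_1 = 88; cy_1 = 72; r_1 = 32; cx_2 = 212; cy_2 = 460; r_2 = 40; cx_3 = 256; cy_3 = 184; r_3 = 68; cx_4 = 284; cy_4 = 160; r_4 = 24; x0_5 = 228; y0_5 = 44; x1_5 = 312; y1_5 = 104; cy_6 = 172; r_6 = 76; x0_7 = 408; y0_7 = 264; cx_8 = 324; cy_8 = 196; r_8 = 32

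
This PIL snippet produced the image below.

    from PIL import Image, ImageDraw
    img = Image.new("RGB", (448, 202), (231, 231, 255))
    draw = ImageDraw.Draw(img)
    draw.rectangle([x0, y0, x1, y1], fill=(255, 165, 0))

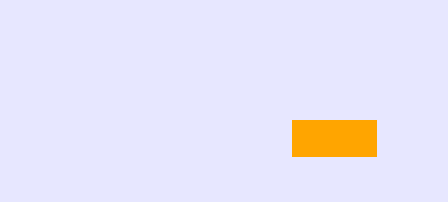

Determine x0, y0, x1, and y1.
x0 = 292
y0 = 120
x1 = 376
y1 = 156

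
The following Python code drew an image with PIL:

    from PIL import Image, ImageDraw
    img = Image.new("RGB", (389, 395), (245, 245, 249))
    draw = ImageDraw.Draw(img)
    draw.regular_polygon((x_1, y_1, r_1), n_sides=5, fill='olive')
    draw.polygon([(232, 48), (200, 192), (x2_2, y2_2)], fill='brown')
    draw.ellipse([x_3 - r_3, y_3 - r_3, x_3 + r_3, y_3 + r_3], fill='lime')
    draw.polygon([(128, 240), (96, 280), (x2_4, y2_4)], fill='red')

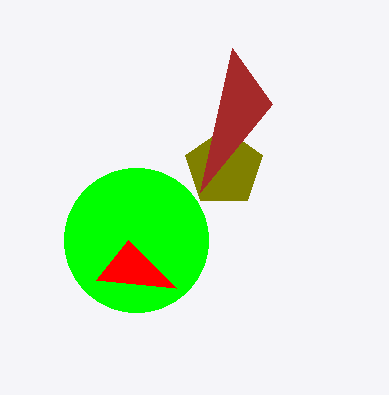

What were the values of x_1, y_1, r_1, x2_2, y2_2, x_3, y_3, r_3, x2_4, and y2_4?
x_1 = 224; y_1 = 168; r_1 = 40; x2_2 = 272; y2_2 = 104; x_3 = 136; y_3 = 240; r_3 = 72; x2_4 = 176; y2_4 = 288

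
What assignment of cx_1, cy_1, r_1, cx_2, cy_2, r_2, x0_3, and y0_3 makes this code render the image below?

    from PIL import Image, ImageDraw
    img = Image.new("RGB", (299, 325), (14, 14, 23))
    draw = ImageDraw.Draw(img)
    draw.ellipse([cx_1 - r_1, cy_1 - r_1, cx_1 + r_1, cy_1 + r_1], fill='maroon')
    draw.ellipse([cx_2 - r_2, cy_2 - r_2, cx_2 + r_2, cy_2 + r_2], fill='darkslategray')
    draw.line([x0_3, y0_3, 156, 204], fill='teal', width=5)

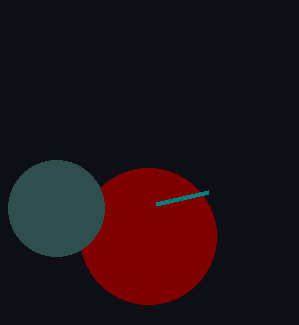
cx_1 = 148; cy_1 = 236; r_1 = 68; cx_2 = 56; cy_2 = 208; r_2 = 48; x0_3 = 208; y0_3 = 192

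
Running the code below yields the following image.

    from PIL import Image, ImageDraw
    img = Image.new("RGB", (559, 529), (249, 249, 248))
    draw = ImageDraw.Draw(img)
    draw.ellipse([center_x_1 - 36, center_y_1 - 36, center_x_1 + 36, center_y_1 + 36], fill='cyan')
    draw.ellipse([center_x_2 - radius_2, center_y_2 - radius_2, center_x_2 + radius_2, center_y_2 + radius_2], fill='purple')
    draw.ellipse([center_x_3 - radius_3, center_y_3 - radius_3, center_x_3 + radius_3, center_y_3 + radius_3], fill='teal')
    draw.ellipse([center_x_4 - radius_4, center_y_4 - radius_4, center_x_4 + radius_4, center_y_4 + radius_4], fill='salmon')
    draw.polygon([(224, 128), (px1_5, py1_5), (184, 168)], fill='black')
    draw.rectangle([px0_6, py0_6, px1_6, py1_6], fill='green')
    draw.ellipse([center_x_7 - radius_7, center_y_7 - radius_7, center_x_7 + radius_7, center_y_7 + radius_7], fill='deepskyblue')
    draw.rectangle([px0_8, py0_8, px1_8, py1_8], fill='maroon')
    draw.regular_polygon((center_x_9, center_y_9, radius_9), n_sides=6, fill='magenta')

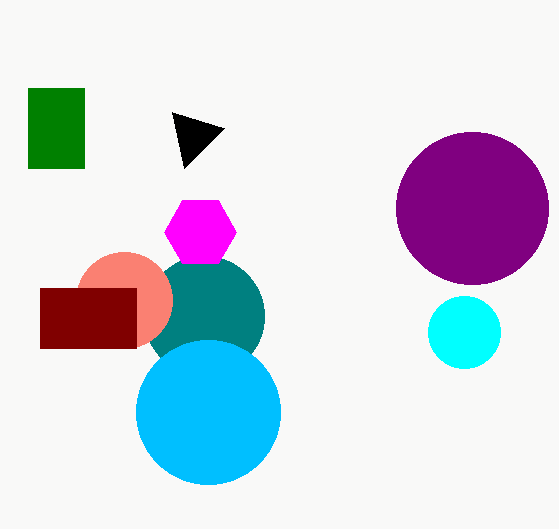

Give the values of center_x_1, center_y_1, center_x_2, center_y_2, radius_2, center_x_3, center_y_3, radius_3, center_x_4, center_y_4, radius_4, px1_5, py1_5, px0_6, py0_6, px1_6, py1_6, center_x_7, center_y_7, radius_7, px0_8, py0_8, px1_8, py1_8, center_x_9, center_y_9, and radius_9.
center_x_1 = 464
center_y_1 = 332
center_x_2 = 472
center_y_2 = 208
radius_2 = 76
center_x_3 = 204
center_y_3 = 316
radius_3 = 60
center_x_4 = 124
center_y_4 = 300
radius_4 = 48
px1_5 = 172
py1_5 = 112
px0_6 = 28
py0_6 = 88
px1_6 = 84
py1_6 = 168
center_x_7 = 208
center_y_7 = 412
radius_7 = 72
px0_8 = 40
py0_8 = 288
px1_8 = 136
py1_8 = 348
center_x_9 = 200
center_y_9 = 232
radius_9 = 36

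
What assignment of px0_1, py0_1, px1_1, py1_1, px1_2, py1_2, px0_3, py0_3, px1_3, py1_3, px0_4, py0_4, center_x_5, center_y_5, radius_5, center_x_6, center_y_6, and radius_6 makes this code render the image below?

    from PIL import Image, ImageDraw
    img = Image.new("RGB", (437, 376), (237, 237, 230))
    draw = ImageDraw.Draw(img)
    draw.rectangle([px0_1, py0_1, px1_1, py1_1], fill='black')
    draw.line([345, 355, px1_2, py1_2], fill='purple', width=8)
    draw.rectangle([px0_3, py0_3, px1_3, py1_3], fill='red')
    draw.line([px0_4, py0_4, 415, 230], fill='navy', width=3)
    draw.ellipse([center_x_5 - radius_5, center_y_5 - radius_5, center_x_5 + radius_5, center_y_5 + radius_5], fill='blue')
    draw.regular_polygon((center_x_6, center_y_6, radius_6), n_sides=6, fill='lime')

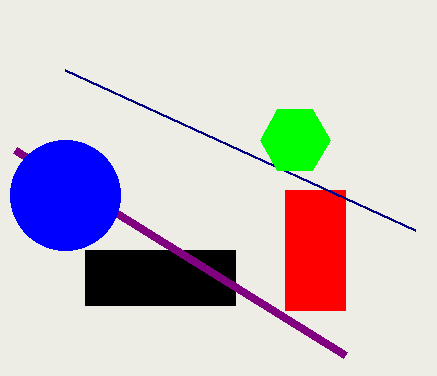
px0_1 = 85
py0_1 = 250
px1_1 = 235
py1_1 = 305
px1_2 = 15
py1_2 = 150
px0_3 = 285
py0_3 = 190
px1_3 = 345
py1_3 = 310
px0_4 = 65
py0_4 = 70
center_x_5 = 65
center_y_5 = 195
radius_5 = 55
center_x_6 = 295
center_y_6 = 140
radius_6 = 35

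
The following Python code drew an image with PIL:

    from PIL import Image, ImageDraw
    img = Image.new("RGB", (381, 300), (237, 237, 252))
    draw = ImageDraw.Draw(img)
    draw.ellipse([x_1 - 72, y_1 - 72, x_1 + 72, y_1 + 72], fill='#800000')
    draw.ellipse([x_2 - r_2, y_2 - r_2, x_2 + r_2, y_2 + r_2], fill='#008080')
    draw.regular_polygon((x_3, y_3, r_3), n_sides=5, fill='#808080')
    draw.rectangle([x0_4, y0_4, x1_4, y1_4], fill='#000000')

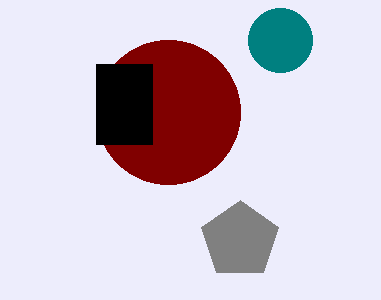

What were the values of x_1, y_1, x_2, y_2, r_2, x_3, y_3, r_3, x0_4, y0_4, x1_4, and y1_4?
x_1 = 168, y_1 = 112, x_2 = 280, y_2 = 40, r_2 = 32, x_3 = 240, y_3 = 240, r_3 = 40, x0_4 = 96, y0_4 = 64, x1_4 = 152, y1_4 = 144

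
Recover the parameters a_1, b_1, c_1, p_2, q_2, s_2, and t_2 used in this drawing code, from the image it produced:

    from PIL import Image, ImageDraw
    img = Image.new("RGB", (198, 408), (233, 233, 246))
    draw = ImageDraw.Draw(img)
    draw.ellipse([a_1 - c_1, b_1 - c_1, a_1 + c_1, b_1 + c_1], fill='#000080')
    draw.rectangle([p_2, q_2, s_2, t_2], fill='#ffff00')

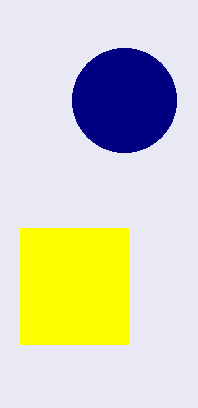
a_1 = 124; b_1 = 100; c_1 = 52; p_2 = 20; q_2 = 228; s_2 = 128; t_2 = 344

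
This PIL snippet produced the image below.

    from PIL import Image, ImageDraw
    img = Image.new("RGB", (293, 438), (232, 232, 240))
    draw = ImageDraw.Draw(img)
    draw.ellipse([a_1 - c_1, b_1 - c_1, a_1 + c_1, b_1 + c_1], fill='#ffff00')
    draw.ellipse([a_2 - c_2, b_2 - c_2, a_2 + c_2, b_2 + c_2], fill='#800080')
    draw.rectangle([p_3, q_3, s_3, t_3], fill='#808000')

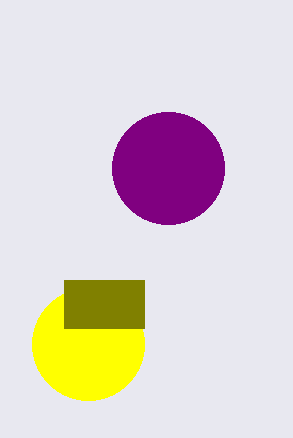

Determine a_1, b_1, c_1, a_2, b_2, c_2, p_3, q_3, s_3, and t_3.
a_1 = 88, b_1 = 344, c_1 = 56, a_2 = 168, b_2 = 168, c_2 = 56, p_3 = 64, q_3 = 280, s_3 = 144, t_3 = 328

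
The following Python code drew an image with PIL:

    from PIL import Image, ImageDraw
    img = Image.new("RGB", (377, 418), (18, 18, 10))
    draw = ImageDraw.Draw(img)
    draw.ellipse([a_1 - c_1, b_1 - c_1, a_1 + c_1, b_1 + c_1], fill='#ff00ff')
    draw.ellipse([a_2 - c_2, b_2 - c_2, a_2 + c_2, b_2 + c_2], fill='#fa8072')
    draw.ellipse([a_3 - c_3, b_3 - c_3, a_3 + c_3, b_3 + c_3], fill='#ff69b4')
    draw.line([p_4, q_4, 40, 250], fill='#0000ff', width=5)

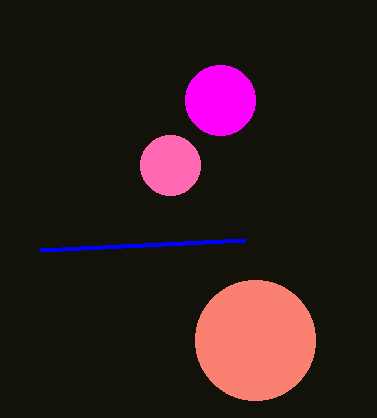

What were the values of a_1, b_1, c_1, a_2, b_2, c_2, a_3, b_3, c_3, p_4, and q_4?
a_1 = 220; b_1 = 100; c_1 = 35; a_2 = 255; b_2 = 340; c_2 = 60; a_3 = 170; b_3 = 165; c_3 = 30; p_4 = 245; q_4 = 240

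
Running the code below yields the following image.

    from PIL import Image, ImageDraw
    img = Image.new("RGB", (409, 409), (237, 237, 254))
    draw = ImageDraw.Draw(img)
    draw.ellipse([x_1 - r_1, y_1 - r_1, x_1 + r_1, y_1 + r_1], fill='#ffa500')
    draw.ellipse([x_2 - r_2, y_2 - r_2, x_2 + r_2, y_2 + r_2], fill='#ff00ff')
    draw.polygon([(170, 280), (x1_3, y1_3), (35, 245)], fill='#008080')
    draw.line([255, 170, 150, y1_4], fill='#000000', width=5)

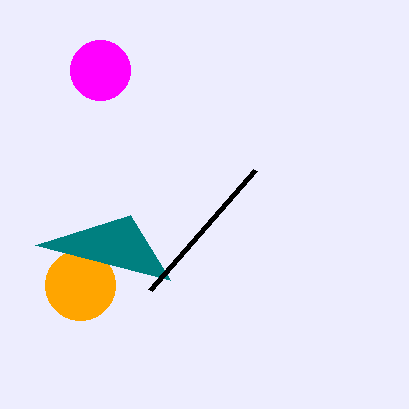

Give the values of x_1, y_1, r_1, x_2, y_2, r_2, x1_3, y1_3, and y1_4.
x_1 = 80; y_1 = 285; r_1 = 35; x_2 = 100; y_2 = 70; r_2 = 30; x1_3 = 130; y1_3 = 215; y1_4 = 290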